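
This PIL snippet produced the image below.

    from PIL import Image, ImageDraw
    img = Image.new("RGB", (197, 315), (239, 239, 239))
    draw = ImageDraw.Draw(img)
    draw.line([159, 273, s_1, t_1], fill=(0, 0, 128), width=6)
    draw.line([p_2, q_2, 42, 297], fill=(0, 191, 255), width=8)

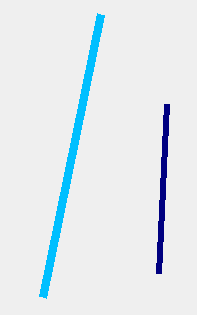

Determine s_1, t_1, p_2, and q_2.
s_1 = 167
t_1 = 104
p_2 = 100
q_2 = 14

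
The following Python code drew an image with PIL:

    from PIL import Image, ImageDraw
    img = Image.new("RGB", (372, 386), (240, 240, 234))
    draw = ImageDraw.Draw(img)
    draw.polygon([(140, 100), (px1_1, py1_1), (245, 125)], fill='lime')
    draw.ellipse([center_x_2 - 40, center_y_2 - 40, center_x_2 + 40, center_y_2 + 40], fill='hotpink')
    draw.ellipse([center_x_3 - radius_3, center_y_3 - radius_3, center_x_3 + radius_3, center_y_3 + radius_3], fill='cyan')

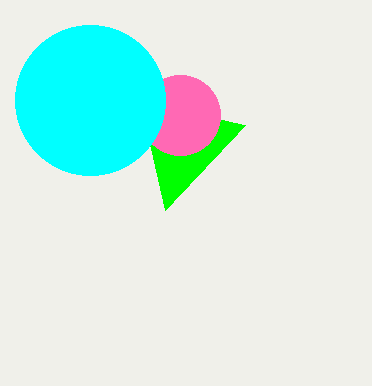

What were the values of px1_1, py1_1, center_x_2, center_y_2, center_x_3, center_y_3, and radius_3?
px1_1 = 165, py1_1 = 210, center_x_2 = 180, center_y_2 = 115, center_x_3 = 90, center_y_3 = 100, radius_3 = 75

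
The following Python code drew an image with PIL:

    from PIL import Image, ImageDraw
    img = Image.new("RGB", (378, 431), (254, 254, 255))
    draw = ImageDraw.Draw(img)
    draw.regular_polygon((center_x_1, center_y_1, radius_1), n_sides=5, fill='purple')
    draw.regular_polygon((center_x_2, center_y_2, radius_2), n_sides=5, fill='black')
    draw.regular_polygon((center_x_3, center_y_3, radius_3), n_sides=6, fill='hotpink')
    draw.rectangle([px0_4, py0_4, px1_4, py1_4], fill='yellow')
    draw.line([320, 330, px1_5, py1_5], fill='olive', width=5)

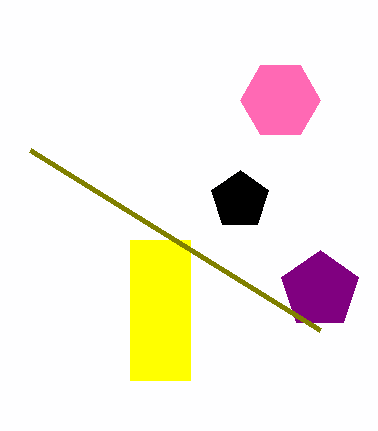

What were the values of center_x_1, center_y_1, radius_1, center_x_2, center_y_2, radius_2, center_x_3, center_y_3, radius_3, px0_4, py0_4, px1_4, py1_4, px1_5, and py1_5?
center_x_1 = 320
center_y_1 = 290
radius_1 = 40
center_x_2 = 240
center_y_2 = 200
radius_2 = 30
center_x_3 = 280
center_y_3 = 100
radius_3 = 40
px0_4 = 130
py0_4 = 240
px1_4 = 190
py1_4 = 380
px1_5 = 30
py1_5 = 150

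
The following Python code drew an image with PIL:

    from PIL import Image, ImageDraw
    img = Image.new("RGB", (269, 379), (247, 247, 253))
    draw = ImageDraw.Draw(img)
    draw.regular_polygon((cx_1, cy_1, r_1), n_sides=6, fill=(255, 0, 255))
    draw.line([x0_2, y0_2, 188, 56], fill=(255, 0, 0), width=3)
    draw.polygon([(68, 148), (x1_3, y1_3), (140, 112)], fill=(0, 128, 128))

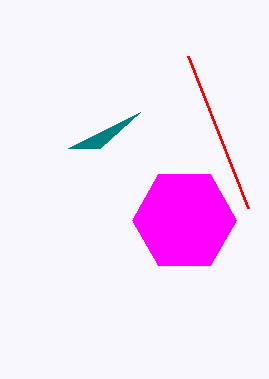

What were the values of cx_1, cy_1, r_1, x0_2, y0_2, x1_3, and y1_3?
cx_1 = 184, cy_1 = 220, r_1 = 52, x0_2 = 248, y0_2 = 208, x1_3 = 100, y1_3 = 148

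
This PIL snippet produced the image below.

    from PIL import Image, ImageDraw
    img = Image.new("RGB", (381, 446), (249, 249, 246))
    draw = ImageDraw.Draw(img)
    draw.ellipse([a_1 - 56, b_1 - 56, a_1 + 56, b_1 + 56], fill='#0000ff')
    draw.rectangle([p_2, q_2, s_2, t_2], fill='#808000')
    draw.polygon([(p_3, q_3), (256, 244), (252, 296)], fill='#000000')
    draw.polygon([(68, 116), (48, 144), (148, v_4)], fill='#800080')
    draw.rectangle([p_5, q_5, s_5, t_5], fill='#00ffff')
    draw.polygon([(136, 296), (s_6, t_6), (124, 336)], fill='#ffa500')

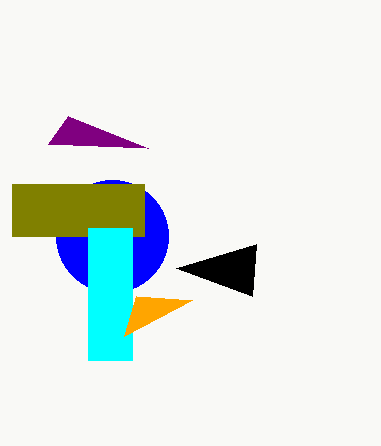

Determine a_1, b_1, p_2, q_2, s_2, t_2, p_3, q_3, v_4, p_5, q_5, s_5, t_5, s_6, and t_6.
a_1 = 112, b_1 = 236, p_2 = 12, q_2 = 184, s_2 = 144, t_2 = 236, p_3 = 176, q_3 = 268, v_4 = 148, p_5 = 88, q_5 = 228, s_5 = 132, t_5 = 360, s_6 = 192, t_6 = 300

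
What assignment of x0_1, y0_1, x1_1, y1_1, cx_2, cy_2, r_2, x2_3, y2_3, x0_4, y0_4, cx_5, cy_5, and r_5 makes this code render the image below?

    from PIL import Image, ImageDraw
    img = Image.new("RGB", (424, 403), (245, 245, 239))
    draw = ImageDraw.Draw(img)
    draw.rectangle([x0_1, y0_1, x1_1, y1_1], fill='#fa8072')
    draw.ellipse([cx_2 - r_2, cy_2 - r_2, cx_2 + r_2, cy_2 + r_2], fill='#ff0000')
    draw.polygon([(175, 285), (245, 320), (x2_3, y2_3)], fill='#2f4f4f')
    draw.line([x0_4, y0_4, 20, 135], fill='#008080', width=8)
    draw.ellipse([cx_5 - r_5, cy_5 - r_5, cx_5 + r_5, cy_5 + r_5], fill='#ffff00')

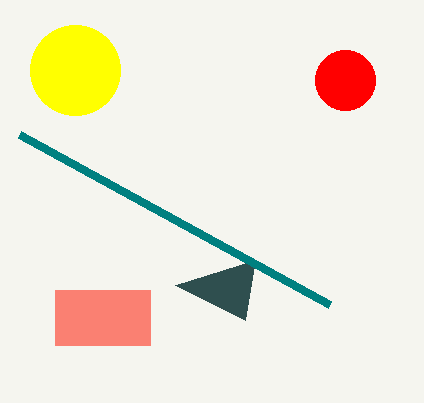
x0_1 = 55; y0_1 = 290; x1_1 = 150; y1_1 = 345; cx_2 = 345; cy_2 = 80; r_2 = 30; x2_3 = 255; y2_3 = 260; x0_4 = 330; y0_4 = 305; cx_5 = 75; cy_5 = 70; r_5 = 45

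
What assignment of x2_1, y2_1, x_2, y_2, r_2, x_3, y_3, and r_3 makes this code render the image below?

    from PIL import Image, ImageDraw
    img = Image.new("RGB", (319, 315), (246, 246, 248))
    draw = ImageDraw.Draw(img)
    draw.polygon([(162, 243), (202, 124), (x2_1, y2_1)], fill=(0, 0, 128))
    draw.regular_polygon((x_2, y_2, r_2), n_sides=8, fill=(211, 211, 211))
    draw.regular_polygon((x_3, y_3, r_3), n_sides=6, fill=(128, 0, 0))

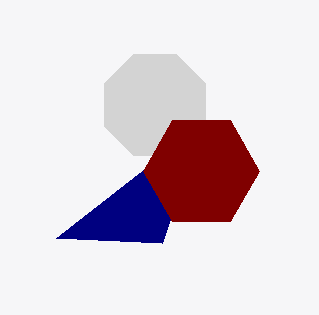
x2_1 = 56, y2_1 = 238, x_2 = 155, y_2 = 105, r_2 = 55, x_3 = 201, y_3 = 171, r_3 = 58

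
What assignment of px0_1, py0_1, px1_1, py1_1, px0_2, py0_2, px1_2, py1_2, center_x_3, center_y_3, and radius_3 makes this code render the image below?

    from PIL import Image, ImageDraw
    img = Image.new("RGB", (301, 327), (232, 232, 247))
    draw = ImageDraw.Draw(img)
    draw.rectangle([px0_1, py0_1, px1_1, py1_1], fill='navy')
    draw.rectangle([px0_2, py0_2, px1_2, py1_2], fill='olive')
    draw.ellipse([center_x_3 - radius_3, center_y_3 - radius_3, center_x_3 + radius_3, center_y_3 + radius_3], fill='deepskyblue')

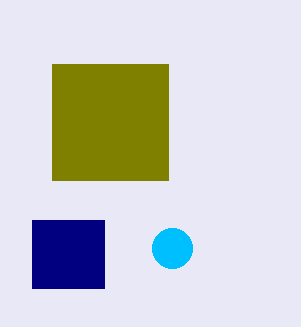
px0_1 = 32, py0_1 = 220, px1_1 = 104, py1_1 = 288, px0_2 = 52, py0_2 = 64, px1_2 = 168, py1_2 = 180, center_x_3 = 172, center_y_3 = 248, radius_3 = 20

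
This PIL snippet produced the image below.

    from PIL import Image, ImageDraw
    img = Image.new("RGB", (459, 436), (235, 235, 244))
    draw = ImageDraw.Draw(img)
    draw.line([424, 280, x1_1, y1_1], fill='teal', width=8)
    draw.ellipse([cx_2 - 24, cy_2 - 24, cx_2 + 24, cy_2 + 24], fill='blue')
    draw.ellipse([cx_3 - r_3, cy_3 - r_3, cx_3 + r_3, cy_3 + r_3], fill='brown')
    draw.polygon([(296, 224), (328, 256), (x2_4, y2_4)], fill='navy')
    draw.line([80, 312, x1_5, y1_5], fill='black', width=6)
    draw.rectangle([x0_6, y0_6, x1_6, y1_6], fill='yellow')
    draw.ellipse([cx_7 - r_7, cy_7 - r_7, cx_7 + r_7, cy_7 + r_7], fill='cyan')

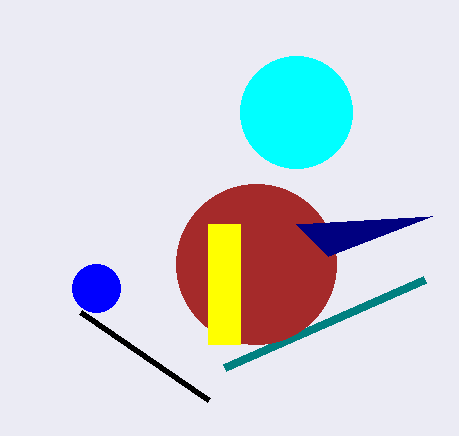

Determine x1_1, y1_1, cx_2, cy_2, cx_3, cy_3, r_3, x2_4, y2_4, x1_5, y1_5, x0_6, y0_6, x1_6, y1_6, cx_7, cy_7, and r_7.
x1_1 = 224; y1_1 = 368; cx_2 = 96; cy_2 = 288; cx_3 = 256; cy_3 = 264; r_3 = 80; x2_4 = 432; y2_4 = 216; x1_5 = 208; y1_5 = 400; x0_6 = 208; y0_6 = 224; x1_6 = 240; y1_6 = 344; cx_7 = 296; cy_7 = 112; r_7 = 56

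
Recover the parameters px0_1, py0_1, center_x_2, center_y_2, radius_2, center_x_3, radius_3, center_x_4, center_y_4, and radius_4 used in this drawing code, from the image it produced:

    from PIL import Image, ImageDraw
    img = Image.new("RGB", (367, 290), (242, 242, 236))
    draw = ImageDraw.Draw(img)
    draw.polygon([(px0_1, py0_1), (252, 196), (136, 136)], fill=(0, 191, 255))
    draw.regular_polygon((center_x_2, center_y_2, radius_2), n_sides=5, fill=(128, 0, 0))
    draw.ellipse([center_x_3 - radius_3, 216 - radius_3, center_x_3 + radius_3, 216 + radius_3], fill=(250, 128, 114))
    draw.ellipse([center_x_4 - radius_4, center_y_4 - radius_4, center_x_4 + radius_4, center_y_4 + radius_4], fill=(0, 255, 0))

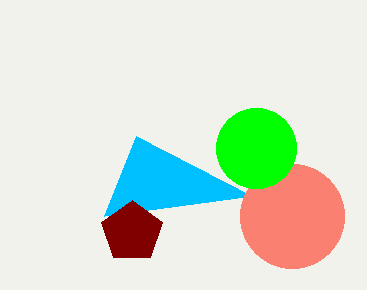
px0_1 = 104; py0_1 = 216; center_x_2 = 132; center_y_2 = 232; radius_2 = 32; center_x_3 = 292; radius_3 = 52; center_x_4 = 256; center_y_4 = 148; radius_4 = 40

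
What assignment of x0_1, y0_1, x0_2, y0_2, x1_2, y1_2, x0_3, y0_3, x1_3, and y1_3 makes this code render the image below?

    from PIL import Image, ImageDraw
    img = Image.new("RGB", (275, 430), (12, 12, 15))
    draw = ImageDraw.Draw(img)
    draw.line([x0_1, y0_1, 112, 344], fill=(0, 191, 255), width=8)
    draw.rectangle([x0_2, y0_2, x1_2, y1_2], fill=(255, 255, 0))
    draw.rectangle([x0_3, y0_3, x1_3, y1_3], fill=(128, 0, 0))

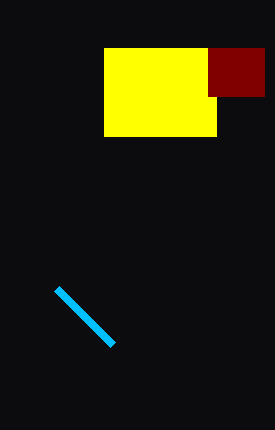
x0_1 = 56
y0_1 = 288
x0_2 = 104
y0_2 = 48
x1_2 = 216
y1_2 = 136
x0_3 = 208
y0_3 = 48
x1_3 = 264
y1_3 = 96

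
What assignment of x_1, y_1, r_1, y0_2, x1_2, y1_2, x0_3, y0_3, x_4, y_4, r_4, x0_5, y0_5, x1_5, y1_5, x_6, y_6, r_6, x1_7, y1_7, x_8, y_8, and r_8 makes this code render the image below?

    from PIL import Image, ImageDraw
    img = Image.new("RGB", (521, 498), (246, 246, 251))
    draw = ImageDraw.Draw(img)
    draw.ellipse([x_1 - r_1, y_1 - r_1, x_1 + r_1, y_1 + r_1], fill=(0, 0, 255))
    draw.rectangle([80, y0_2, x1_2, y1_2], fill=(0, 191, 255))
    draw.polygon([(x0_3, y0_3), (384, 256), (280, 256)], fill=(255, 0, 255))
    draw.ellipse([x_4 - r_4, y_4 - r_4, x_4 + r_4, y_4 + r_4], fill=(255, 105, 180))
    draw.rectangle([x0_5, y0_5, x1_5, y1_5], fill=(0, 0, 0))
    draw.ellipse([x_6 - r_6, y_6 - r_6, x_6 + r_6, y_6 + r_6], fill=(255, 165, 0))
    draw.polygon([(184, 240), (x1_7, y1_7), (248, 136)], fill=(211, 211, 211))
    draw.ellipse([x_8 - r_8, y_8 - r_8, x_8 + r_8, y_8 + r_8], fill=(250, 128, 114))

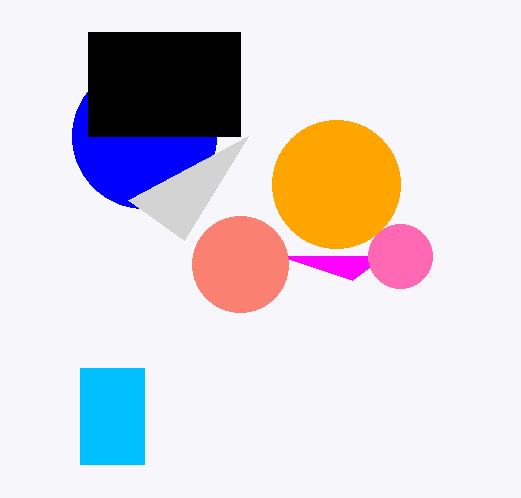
x_1 = 144; y_1 = 136; r_1 = 72; y0_2 = 368; x1_2 = 144; y1_2 = 464; x0_3 = 352; y0_3 = 280; x_4 = 400; y_4 = 256; r_4 = 32; x0_5 = 88; y0_5 = 32; x1_5 = 240; y1_5 = 136; x_6 = 336; y_6 = 184; r_6 = 64; x1_7 = 128; y1_7 = 200; x_8 = 240; y_8 = 264; r_8 = 48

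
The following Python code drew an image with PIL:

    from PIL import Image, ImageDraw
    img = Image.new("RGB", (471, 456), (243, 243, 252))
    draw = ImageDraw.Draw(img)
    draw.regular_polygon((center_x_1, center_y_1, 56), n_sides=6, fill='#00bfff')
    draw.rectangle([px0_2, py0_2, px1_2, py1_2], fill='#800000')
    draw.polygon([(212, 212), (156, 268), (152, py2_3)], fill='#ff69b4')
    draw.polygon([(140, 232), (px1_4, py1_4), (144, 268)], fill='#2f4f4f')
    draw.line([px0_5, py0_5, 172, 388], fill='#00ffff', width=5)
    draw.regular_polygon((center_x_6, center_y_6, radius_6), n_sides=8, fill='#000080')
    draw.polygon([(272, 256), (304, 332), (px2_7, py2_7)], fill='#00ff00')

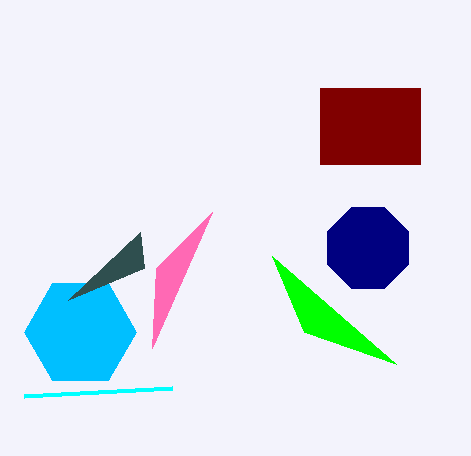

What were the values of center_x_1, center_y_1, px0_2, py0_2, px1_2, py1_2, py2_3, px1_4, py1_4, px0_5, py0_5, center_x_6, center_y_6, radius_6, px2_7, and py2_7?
center_x_1 = 80; center_y_1 = 332; px0_2 = 320; py0_2 = 88; px1_2 = 420; py1_2 = 164; py2_3 = 348; px1_4 = 68; py1_4 = 300; px0_5 = 24; py0_5 = 396; center_x_6 = 368; center_y_6 = 248; radius_6 = 44; px2_7 = 396; py2_7 = 364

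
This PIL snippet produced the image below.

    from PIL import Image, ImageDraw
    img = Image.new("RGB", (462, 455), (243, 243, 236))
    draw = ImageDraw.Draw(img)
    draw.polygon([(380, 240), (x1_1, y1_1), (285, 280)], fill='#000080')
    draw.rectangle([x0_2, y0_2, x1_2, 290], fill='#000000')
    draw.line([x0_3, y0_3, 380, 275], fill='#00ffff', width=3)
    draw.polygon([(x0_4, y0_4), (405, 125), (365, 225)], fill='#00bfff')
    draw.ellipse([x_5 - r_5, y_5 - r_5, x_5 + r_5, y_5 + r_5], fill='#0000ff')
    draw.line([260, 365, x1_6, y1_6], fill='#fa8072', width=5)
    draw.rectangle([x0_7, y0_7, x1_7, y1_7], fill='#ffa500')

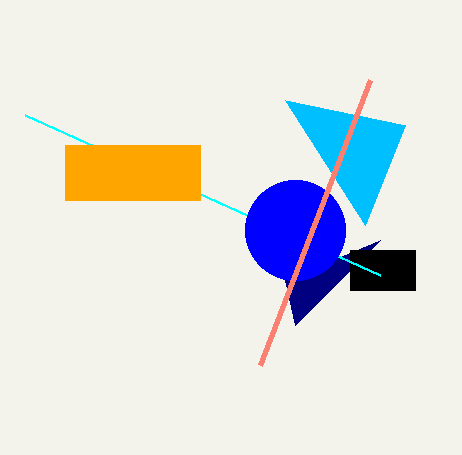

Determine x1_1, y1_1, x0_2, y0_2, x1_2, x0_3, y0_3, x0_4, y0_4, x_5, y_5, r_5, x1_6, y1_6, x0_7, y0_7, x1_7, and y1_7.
x1_1 = 295
y1_1 = 325
x0_2 = 350
y0_2 = 250
x1_2 = 415
x0_3 = 25
y0_3 = 115
x0_4 = 285
y0_4 = 100
x_5 = 295
y_5 = 230
r_5 = 50
x1_6 = 370
y1_6 = 80
x0_7 = 65
y0_7 = 145
x1_7 = 200
y1_7 = 200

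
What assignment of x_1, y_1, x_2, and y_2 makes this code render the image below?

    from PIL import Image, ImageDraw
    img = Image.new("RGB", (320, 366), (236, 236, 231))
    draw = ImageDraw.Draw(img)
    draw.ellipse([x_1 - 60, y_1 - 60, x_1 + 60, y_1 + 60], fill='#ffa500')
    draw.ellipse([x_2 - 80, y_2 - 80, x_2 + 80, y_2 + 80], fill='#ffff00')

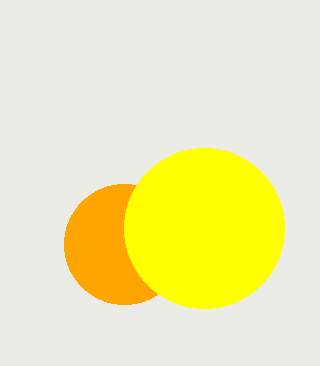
x_1 = 124, y_1 = 244, x_2 = 204, y_2 = 228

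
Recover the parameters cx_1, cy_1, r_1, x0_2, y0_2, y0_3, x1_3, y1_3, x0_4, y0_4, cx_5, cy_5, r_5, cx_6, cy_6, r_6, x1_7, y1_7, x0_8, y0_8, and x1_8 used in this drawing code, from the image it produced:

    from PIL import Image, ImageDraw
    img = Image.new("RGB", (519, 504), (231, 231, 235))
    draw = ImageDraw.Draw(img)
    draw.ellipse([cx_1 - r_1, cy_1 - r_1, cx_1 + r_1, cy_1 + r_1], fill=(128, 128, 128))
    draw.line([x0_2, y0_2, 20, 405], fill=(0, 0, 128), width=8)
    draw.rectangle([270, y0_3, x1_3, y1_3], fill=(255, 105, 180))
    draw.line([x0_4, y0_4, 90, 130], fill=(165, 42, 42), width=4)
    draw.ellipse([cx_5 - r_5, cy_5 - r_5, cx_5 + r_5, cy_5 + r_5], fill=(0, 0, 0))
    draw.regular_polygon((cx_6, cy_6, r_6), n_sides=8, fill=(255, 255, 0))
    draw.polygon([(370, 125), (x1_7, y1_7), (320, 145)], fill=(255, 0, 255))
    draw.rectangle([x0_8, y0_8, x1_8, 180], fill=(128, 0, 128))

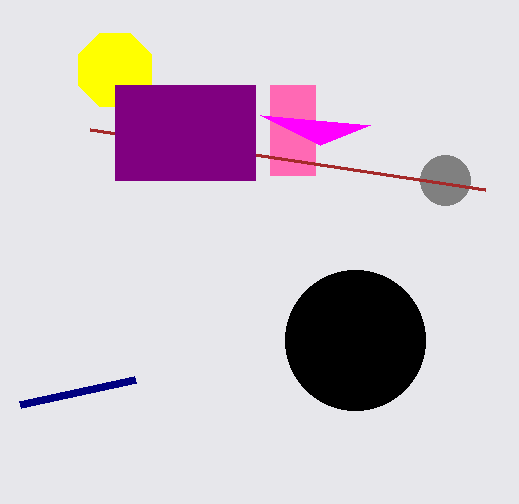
cx_1 = 445, cy_1 = 180, r_1 = 25, x0_2 = 135, y0_2 = 380, y0_3 = 85, x1_3 = 315, y1_3 = 175, x0_4 = 485, y0_4 = 190, cx_5 = 355, cy_5 = 340, r_5 = 70, cx_6 = 115, cy_6 = 70, r_6 = 40, x1_7 = 260, y1_7 = 115, x0_8 = 115, y0_8 = 85, x1_8 = 255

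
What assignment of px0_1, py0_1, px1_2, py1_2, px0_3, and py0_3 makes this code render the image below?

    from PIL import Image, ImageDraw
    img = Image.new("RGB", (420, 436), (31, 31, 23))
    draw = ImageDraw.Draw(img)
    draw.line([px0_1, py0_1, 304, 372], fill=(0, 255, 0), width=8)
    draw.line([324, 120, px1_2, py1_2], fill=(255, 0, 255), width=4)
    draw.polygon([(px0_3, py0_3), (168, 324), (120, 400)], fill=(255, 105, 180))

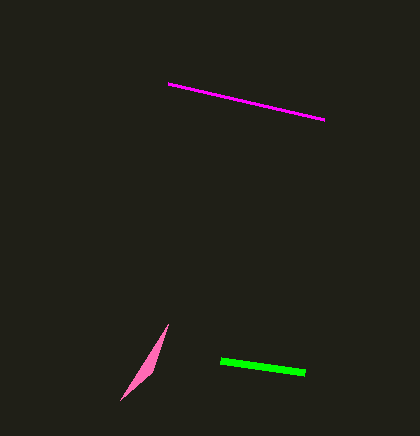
px0_1 = 220; py0_1 = 360; px1_2 = 168; py1_2 = 84; px0_3 = 152; py0_3 = 372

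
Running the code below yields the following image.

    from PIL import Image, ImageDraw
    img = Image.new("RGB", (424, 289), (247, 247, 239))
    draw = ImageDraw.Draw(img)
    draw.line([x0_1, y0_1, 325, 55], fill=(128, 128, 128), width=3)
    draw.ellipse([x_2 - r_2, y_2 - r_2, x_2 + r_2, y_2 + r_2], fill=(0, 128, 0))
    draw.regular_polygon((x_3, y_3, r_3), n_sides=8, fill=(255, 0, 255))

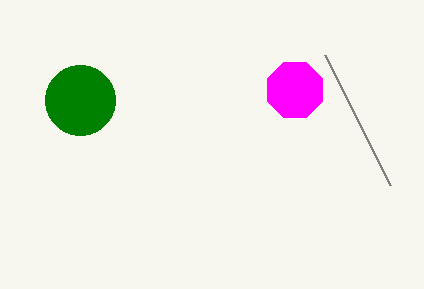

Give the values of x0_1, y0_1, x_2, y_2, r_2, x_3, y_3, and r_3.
x0_1 = 390, y0_1 = 185, x_2 = 80, y_2 = 100, r_2 = 35, x_3 = 295, y_3 = 90, r_3 = 30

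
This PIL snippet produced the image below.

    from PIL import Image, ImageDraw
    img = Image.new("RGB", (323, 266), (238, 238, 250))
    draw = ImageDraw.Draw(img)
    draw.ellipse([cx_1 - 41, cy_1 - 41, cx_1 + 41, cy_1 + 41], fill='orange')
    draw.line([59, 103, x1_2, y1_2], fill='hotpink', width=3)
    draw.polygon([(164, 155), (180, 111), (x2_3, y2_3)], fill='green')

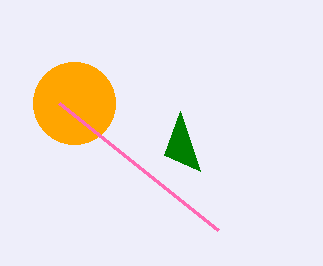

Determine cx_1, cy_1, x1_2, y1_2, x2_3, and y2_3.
cx_1 = 74; cy_1 = 103; x1_2 = 218; y1_2 = 230; x2_3 = 200; y2_3 = 171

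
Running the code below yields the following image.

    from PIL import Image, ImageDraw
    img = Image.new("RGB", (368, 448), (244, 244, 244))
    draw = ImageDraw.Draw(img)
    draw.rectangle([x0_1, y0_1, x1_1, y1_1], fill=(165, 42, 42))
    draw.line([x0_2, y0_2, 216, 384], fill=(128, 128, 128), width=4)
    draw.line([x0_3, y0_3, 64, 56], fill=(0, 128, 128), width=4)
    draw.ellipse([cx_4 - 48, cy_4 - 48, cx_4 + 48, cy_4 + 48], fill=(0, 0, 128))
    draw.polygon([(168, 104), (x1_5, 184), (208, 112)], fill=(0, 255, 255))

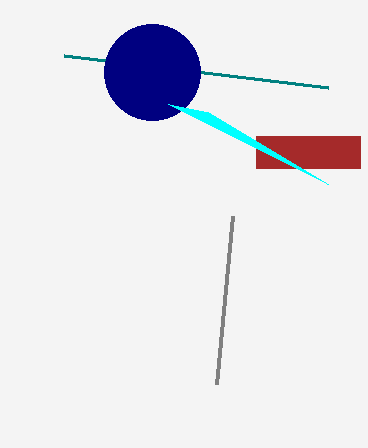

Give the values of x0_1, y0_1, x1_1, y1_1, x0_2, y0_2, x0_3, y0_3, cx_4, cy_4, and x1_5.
x0_1 = 256; y0_1 = 136; x1_1 = 360; y1_1 = 168; x0_2 = 232; y0_2 = 216; x0_3 = 328; y0_3 = 88; cx_4 = 152; cy_4 = 72; x1_5 = 328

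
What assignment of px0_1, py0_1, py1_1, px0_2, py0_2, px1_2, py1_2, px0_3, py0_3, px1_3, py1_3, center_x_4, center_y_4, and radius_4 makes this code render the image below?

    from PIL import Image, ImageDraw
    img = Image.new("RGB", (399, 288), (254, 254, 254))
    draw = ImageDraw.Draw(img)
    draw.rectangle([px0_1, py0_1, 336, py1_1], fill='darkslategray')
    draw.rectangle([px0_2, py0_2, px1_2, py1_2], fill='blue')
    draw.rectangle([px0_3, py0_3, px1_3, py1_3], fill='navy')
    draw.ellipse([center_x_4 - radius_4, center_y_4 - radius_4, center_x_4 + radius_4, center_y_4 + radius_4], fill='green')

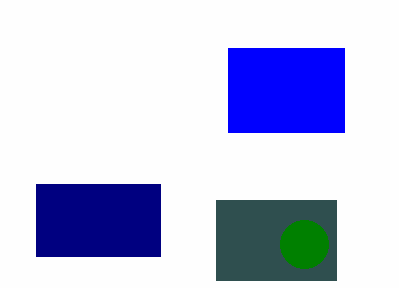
px0_1 = 216
py0_1 = 200
py1_1 = 280
px0_2 = 228
py0_2 = 48
px1_2 = 344
py1_2 = 132
px0_3 = 36
py0_3 = 184
px1_3 = 160
py1_3 = 256
center_x_4 = 304
center_y_4 = 244
radius_4 = 24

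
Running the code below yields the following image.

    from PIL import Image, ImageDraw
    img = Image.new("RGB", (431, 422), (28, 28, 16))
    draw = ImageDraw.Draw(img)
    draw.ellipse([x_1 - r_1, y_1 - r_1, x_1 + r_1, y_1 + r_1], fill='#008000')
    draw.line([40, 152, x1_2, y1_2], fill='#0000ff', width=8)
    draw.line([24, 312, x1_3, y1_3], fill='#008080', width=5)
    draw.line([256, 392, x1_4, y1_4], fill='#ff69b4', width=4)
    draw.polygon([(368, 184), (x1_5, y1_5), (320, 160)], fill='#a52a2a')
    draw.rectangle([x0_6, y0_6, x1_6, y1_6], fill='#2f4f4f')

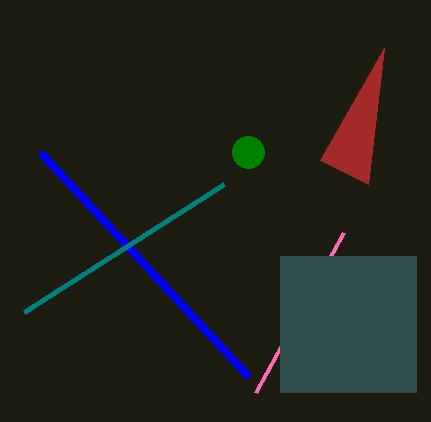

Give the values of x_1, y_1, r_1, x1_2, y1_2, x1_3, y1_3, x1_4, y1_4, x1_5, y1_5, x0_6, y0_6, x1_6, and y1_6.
x_1 = 248, y_1 = 152, r_1 = 16, x1_2 = 248, y1_2 = 376, x1_3 = 224, y1_3 = 184, x1_4 = 344, y1_4 = 232, x1_5 = 384, y1_5 = 48, x0_6 = 280, y0_6 = 256, x1_6 = 416, y1_6 = 392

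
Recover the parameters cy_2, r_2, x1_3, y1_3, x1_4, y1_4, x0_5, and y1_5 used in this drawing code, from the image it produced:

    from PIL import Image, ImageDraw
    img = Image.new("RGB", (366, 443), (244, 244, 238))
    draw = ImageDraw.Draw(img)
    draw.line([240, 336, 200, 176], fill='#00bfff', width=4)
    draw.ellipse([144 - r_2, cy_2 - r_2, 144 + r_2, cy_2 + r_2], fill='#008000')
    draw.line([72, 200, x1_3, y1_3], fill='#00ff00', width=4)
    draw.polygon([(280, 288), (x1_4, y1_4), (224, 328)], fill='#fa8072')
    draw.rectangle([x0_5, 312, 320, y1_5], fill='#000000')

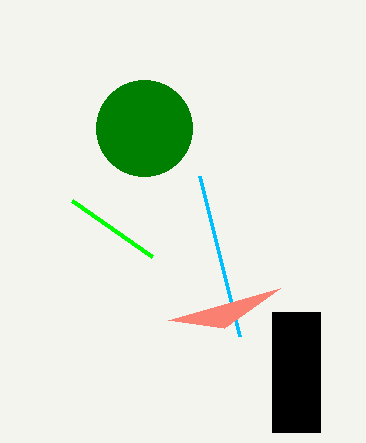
cy_2 = 128
r_2 = 48
x1_3 = 152
y1_3 = 256
x1_4 = 168
y1_4 = 320
x0_5 = 272
y1_5 = 432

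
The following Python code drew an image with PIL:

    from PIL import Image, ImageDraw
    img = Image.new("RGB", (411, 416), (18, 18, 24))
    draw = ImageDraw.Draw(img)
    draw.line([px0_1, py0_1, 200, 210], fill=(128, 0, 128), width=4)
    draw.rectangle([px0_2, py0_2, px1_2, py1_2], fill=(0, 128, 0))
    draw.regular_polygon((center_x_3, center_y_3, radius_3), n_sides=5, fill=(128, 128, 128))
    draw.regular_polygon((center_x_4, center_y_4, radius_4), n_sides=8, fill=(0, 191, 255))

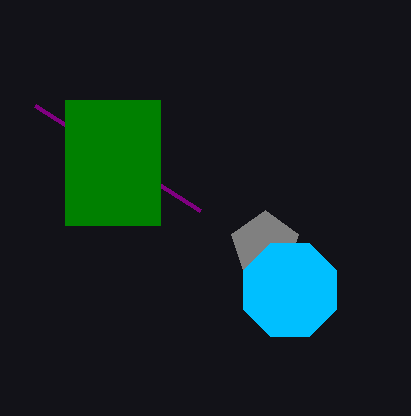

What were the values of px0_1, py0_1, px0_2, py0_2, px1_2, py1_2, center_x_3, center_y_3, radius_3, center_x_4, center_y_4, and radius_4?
px0_1 = 35; py0_1 = 105; px0_2 = 65; py0_2 = 100; px1_2 = 160; py1_2 = 225; center_x_3 = 265; center_y_3 = 245; radius_3 = 35; center_x_4 = 290; center_y_4 = 290; radius_4 = 50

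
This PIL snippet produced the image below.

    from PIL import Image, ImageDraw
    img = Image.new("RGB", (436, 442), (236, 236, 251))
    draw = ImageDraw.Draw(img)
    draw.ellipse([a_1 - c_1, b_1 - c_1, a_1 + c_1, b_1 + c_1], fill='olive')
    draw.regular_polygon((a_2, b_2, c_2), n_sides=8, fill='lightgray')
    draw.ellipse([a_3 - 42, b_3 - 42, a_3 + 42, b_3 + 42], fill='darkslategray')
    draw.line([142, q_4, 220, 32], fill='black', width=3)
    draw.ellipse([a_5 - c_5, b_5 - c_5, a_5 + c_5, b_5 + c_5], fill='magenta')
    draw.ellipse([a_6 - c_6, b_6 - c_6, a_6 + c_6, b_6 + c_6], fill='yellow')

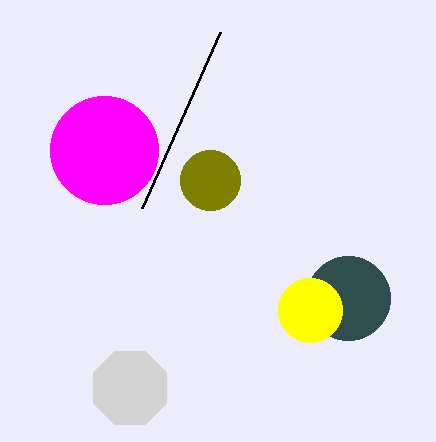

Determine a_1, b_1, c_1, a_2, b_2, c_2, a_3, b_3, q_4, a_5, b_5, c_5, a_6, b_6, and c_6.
a_1 = 210, b_1 = 180, c_1 = 30, a_2 = 130, b_2 = 388, c_2 = 40, a_3 = 348, b_3 = 298, q_4 = 208, a_5 = 104, b_5 = 150, c_5 = 54, a_6 = 310, b_6 = 310, c_6 = 32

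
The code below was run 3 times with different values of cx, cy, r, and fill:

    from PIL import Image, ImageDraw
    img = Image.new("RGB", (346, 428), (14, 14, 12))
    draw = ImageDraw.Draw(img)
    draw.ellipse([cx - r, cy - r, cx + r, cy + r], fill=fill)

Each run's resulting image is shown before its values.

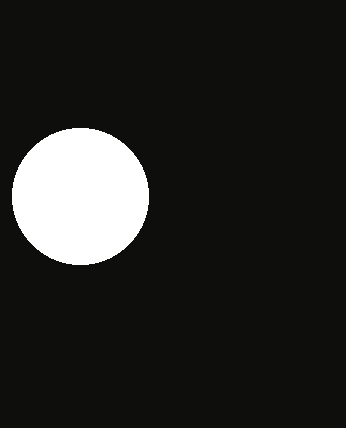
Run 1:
cx = 80
cy = 196
r = 68
fill = 'white'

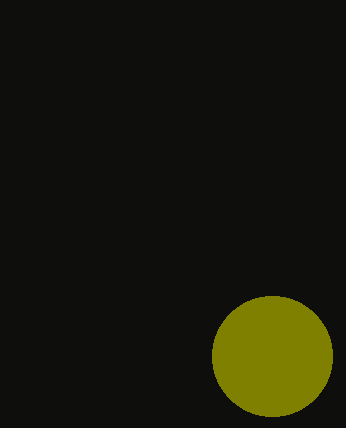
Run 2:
cx = 272, cy = 356, r = 60, fill = 'olive'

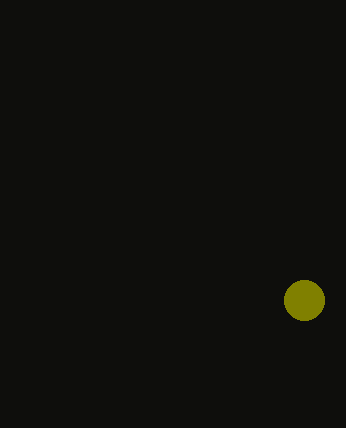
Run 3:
cx = 304
cy = 300
r = 20
fill = 'olive'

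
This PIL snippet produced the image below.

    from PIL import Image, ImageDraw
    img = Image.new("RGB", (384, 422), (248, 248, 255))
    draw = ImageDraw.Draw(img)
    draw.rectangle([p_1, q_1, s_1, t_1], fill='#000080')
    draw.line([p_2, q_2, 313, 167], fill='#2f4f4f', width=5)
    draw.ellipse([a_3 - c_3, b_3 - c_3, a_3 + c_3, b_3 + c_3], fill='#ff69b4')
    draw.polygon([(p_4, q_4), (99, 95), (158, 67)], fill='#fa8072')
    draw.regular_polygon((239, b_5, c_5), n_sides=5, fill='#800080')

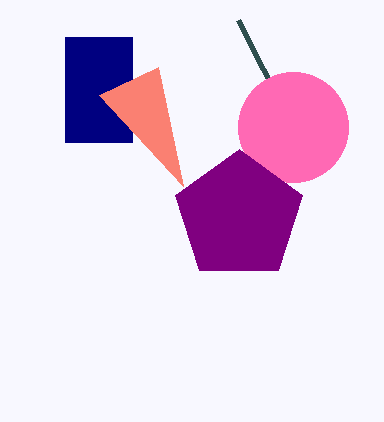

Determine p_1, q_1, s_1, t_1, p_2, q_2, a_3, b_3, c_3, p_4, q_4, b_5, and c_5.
p_1 = 65; q_1 = 37; s_1 = 132; t_1 = 142; p_2 = 238; q_2 = 20; a_3 = 293; b_3 = 127; c_3 = 55; p_4 = 183; q_4 = 186; b_5 = 216; c_5 = 67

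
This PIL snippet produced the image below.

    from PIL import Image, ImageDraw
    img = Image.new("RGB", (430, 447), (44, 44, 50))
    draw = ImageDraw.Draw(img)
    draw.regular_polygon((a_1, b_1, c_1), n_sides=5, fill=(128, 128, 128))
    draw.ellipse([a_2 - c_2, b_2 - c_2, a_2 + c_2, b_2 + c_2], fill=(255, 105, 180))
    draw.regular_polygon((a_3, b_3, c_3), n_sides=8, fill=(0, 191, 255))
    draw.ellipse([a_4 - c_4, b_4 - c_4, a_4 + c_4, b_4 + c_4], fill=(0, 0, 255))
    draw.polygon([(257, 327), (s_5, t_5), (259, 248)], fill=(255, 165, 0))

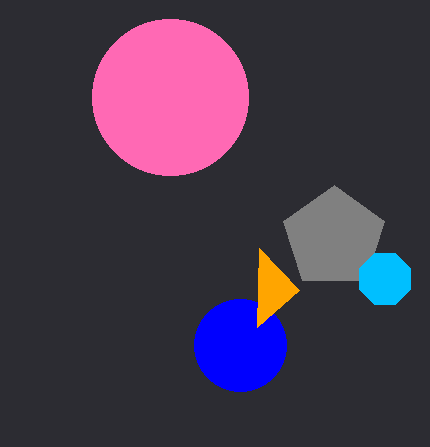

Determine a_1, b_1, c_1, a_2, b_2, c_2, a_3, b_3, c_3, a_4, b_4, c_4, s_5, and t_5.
a_1 = 334, b_1 = 238, c_1 = 53, a_2 = 170, b_2 = 97, c_2 = 78, a_3 = 385, b_3 = 279, c_3 = 28, a_4 = 240, b_4 = 345, c_4 = 46, s_5 = 299, t_5 = 290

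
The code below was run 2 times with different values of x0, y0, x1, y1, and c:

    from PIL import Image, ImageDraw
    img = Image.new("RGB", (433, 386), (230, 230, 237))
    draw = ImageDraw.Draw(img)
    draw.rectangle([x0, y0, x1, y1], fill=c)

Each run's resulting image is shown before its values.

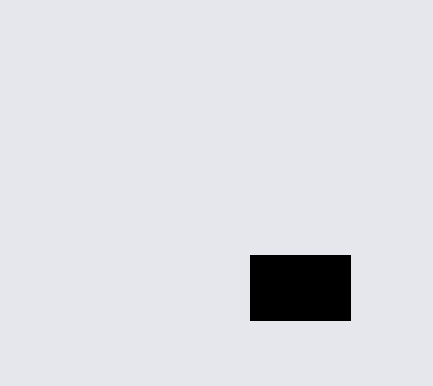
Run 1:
x0 = 250, y0 = 255, x1 = 350, y1 = 320, c = 'black'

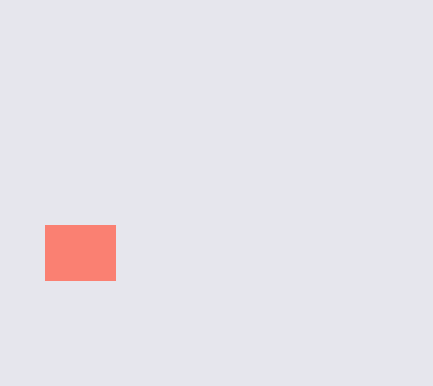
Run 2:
x0 = 45; y0 = 225; x1 = 115; y1 = 280; c = 'salmon'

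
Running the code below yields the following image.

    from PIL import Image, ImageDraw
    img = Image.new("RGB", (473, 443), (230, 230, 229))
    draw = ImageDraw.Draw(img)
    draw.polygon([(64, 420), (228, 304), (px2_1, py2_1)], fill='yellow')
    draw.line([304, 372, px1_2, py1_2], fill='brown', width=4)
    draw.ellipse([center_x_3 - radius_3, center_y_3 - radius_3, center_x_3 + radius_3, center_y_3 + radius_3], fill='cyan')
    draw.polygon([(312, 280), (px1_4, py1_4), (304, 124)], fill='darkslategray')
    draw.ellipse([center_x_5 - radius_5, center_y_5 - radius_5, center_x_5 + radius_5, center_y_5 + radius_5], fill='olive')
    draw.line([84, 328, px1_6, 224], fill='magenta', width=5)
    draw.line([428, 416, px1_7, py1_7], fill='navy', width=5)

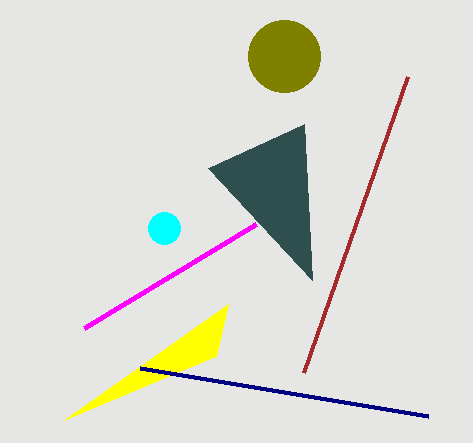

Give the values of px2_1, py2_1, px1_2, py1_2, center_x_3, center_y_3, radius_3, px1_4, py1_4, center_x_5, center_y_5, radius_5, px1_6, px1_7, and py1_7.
px2_1 = 216, py2_1 = 356, px1_2 = 408, py1_2 = 76, center_x_3 = 164, center_y_3 = 228, radius_3 = 16, px1_4 = 208, py1_4 = 168, center_x_5 = 284, center_y_5 = 56, radius_5 = 36, px1_6 = 256, px1_7 = 140, py1_7 = 368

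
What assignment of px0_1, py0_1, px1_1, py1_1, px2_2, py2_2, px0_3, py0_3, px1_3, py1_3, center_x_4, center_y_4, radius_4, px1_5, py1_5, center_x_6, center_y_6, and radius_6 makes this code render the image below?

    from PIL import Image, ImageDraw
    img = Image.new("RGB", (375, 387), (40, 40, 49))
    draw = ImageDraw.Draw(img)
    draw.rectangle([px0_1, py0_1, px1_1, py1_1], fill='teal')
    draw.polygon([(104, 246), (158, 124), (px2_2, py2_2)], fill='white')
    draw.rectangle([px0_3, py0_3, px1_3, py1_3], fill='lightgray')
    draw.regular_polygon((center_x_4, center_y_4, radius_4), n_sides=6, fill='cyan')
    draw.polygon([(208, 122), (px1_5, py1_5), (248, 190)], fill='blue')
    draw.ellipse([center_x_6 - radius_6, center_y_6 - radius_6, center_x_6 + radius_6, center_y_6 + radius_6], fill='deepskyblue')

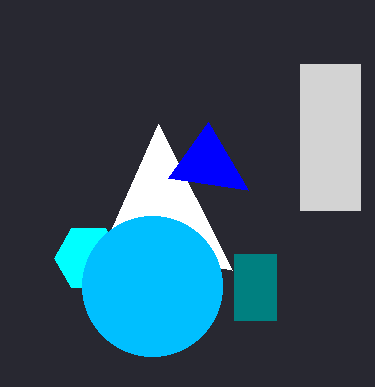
px0_1 = 234; py0_1 = 254; px1_1 = 276; py1_1 = 320; px2_2 = 232; py2_2 = 270; px0_3 = 300; py0_3 = 64; px1_3 = 360; py1_3 = 210; center_x_4 = 88; center_y_4 = 258; radius_4 = 34; px1_5 = 168; py1_5 = 178; center_x_6 = 152; center_y_6 = 286; radius_6 = 70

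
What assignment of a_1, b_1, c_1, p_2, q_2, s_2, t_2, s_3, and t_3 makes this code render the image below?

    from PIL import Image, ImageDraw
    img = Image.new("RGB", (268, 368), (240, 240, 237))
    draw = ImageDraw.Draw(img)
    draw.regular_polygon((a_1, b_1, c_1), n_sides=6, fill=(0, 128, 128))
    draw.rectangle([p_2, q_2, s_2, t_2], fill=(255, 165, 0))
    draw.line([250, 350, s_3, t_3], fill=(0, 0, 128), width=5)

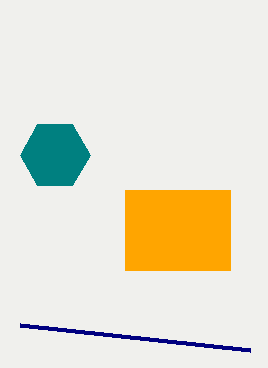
a_1 = 55, b_1 = 155, c_1 = 35, p_2 = 125, q_2 = 190, s_2 = 230, t_2 = 270, s_3 = 20, t_3 = 325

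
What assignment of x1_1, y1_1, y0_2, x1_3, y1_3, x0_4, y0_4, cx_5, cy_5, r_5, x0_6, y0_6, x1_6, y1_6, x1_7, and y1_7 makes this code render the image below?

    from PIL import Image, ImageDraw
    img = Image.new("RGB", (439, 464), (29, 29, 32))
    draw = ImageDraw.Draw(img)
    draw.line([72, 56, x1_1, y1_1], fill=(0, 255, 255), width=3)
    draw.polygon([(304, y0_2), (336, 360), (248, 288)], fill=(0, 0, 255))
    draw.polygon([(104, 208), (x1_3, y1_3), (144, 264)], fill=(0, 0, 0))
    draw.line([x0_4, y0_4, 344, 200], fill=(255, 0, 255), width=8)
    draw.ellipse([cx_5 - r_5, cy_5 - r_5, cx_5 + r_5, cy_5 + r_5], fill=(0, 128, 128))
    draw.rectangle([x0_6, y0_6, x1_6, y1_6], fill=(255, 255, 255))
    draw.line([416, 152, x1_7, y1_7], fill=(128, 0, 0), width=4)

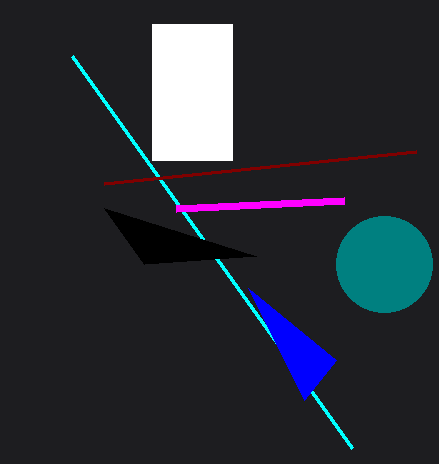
x1_1 = 352; y1_1 = 448; y0_2 = 400; x1_3 = 256; y1_3 = 256; x0_4 = 176; y0_4 = 208; cx_5 = 384; cy_5 = 264; r_5 = 48; x0_6 = 152; y0_6 = 24; x1_6 = 232; y1_6 = 160; x1_7 = 104; y1_7 = 184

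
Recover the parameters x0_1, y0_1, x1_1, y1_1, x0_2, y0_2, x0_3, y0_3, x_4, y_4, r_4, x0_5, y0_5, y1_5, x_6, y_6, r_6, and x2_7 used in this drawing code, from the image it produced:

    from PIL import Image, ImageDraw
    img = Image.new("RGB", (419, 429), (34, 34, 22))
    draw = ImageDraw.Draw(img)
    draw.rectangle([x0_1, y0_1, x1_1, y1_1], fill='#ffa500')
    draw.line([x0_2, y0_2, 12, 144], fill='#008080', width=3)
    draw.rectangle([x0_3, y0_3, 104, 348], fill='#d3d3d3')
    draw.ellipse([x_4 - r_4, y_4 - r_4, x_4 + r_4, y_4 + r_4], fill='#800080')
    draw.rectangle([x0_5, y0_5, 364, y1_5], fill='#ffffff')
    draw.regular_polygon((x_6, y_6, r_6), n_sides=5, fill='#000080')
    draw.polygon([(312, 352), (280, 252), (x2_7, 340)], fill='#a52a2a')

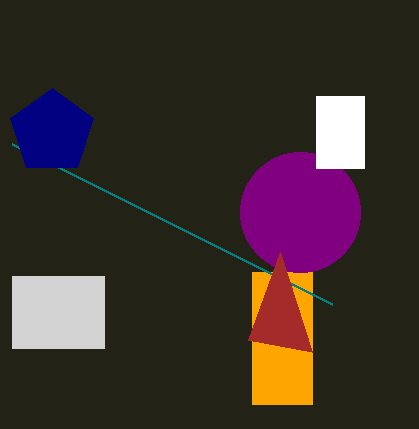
x0_1 = 252; y0_1 = 272; x1_1 = 312; y1_1 = 404; x0_2 = 332; y0_2 = 304; x0_3 = 12; y0_3 = 276; x_4 = 300; y_4 = 212; r_4 = 60; x0_5 = 316; y0_5 = 96; y1_5 = 168; x_6 = 52; y_6 = 132; r_6 = 44; x2_7 = 248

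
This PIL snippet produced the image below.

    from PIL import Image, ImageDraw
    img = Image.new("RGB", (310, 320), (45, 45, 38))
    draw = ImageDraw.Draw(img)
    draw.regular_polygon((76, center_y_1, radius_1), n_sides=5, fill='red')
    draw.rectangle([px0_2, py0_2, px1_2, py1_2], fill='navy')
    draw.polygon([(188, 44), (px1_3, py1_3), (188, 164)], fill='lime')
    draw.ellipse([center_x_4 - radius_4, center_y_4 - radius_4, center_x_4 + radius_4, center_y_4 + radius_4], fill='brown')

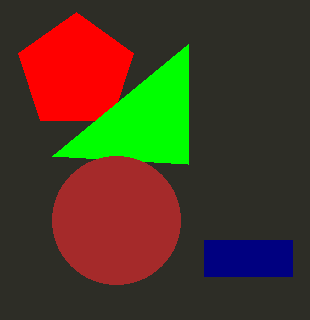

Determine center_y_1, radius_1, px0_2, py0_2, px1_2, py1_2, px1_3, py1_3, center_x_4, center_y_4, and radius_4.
center_y_1 = 72; radius_1 = 60; px0_2 = 204; py0_2 = 240; px1_2 = 292; py1_2 = 276; px1_3 = 52; py1_3 = 156; center_x_4 = 116; center_y_4 = 220; radius_4 = 64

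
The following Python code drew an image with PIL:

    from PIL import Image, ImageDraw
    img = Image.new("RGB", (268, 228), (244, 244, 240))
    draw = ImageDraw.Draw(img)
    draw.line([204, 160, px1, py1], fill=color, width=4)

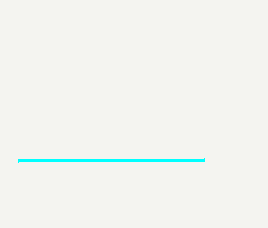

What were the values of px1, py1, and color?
px1 = 18; py1 = 161; color = 'cyan'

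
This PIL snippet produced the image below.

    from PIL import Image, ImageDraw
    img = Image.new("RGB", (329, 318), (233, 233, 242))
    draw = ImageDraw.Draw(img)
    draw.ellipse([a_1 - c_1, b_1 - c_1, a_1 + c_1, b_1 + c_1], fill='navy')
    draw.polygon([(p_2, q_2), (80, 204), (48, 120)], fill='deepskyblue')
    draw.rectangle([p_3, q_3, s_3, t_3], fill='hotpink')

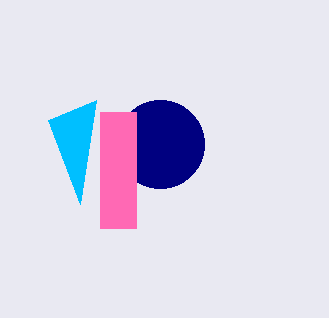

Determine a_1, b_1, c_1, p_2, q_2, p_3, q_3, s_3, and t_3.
a_1 = 160, b_1 = 144, c_1 = 44, p_2 = 96, q_2 = 100, p_3 = 100, q_3 = 112, s_3 = 136, t_3 = 228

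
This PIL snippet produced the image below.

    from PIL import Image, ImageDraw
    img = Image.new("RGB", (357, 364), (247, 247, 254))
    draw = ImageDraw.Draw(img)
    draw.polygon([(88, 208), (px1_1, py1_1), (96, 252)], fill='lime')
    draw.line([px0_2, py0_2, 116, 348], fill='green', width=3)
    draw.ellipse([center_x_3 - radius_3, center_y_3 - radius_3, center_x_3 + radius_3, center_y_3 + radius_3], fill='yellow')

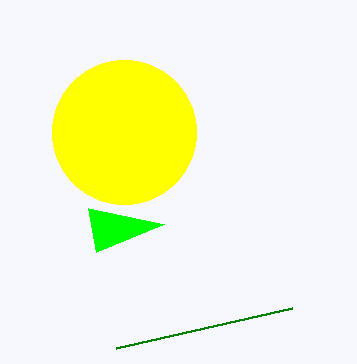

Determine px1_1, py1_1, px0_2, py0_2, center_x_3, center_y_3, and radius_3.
px1_1 = 164; py1_1 = 224; px0_2 = 292; py0_2 = 308; center_x_3 = 124; center_y_3 = 132; radius_3 = 72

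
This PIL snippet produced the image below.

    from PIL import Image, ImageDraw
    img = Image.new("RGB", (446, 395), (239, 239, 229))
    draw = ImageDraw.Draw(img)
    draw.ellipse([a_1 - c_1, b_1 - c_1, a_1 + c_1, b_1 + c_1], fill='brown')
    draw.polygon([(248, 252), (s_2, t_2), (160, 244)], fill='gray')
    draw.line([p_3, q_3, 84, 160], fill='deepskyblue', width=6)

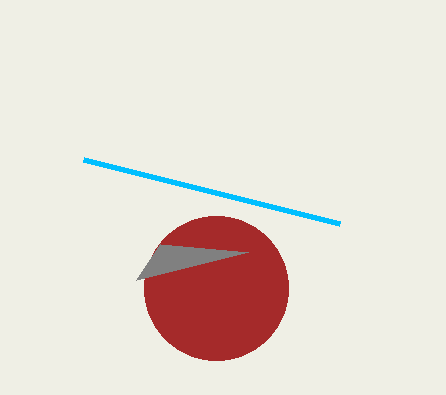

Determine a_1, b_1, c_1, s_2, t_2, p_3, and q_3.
a_1 = 216
b_1 = 288
c_1 = 72
s_2 = 136
t_2 = 280
p_3 = 340
q_3 = 224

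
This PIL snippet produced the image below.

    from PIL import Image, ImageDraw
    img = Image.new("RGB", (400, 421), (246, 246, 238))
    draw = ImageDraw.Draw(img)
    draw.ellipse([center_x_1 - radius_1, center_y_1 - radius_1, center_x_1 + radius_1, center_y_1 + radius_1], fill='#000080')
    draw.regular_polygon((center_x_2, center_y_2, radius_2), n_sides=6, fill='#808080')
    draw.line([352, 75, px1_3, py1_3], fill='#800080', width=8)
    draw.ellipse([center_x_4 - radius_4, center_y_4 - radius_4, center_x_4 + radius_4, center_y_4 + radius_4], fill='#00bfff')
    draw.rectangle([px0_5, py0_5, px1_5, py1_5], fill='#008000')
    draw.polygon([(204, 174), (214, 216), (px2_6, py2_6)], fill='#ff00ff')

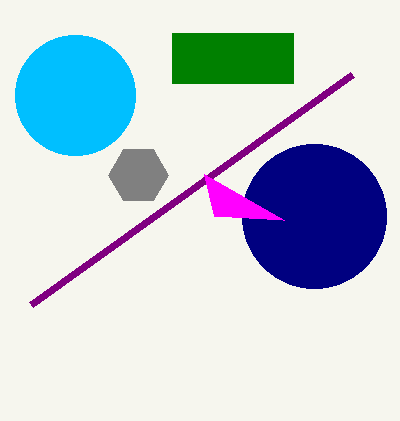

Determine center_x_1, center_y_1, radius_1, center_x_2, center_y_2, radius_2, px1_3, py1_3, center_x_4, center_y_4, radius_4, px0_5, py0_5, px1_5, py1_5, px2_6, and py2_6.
center_x_1 = 314
center_y_1 = 216
radius_1 = 72
center_x_2 = 138
center_y_2 = 175
radius_2 = 30
px1_3 = 31
py1_3 = 305
center_x_4 = 75
center_y_4 = 95
radius_4 = 60
px0_5 = 172
py0_5 = 33
px1_5 = 293
py1_5 = 83
px2_6 = 284
py2_6 = 220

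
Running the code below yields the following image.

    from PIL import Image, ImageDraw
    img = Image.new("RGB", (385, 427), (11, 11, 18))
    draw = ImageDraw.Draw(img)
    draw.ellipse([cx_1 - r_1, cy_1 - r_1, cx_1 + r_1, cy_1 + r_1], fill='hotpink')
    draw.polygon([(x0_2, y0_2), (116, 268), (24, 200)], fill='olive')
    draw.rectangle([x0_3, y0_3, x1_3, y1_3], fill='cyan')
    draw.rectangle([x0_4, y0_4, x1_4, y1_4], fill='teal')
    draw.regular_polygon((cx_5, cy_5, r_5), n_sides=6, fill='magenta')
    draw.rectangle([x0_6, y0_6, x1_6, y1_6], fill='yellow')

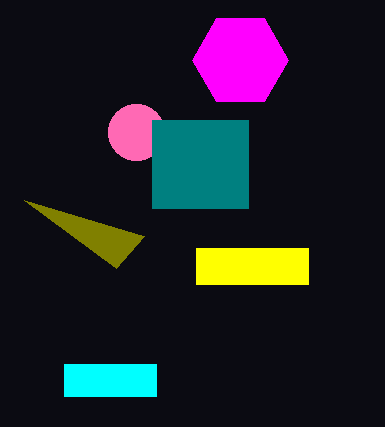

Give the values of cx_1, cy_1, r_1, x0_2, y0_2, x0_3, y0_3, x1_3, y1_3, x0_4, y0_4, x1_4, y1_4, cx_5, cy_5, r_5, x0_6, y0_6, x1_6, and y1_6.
cx_1 = 136, cy_1 = 132, r_1 = 28, x0_2 = 144, y0_2 = 236, x0_3 = 64, y0_3 = 364, x1_3 = 156, y1_3 = 396, x0_4 = 152, y0_4 = 120, x1_4 = 248, y1_4 = 208, cx_5 = 240, cy_5 = 60, r_5 = 48, x0_6 = 196, y0_6 = 248, x1_6 = 308, y1_6 = 284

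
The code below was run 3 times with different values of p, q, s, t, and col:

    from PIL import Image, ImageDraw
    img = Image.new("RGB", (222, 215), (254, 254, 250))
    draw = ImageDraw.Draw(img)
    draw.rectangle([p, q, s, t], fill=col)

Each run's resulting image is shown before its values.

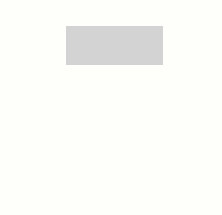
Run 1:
p = 66; q = 26; s = 162; t = 64; col = 'lightgray'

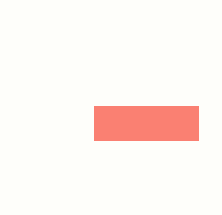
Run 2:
p = 94
q = 106
s = 198
t = 140
col = 'salmon'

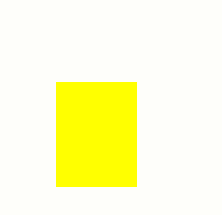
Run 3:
p = 56
q = 82
s = 136
t = 186
col = 'yellow'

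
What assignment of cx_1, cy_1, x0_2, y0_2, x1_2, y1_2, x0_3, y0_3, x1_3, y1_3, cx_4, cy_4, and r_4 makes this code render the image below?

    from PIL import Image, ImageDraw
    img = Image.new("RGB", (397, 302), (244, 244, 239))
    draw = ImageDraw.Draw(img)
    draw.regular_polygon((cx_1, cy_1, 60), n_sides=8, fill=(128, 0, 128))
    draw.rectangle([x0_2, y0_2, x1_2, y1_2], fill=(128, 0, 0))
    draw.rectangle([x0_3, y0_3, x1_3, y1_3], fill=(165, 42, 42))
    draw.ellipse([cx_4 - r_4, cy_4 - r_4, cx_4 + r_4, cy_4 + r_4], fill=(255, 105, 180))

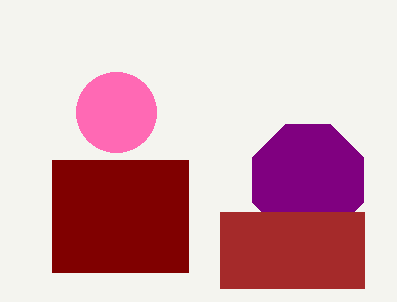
cx_1 = 308, cy_1 = 180, x0_2 = 52, y0_2 = 160, x1_2 = 188, y1_2 = 272, x0_3 = 220, y0_3 = 212, x1_3 = 364, y1_3 = 288, cx_4 = 116, cy_4 = 112, r_4 = 40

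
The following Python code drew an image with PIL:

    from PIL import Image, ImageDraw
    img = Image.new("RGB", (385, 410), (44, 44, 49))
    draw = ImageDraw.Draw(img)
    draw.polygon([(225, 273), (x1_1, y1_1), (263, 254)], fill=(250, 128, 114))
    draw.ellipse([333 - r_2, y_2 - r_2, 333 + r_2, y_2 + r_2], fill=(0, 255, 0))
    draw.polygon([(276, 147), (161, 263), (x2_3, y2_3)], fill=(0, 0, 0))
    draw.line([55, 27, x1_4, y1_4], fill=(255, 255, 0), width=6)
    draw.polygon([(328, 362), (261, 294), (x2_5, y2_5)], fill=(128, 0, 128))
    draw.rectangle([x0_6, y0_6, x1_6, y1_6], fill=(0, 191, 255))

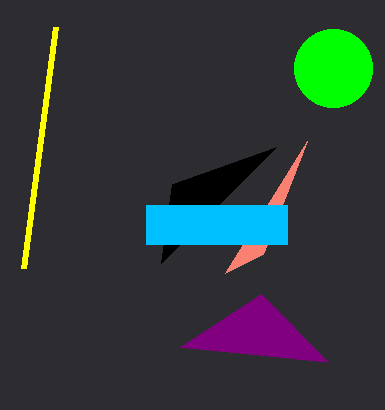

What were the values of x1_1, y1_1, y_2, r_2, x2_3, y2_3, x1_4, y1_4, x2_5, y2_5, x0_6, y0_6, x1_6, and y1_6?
x1_1 = 307
y1_1 = 141
y_2 = 68
r_2 = 39
x2_3 = 172
y2_3 = 184
x1_4 = 23
y1_4 = 268
x2_5 = 180
y2_5 = 347
x0_6 = 146
y0_6 = 205
x1_6 = 287
y1_6 = 244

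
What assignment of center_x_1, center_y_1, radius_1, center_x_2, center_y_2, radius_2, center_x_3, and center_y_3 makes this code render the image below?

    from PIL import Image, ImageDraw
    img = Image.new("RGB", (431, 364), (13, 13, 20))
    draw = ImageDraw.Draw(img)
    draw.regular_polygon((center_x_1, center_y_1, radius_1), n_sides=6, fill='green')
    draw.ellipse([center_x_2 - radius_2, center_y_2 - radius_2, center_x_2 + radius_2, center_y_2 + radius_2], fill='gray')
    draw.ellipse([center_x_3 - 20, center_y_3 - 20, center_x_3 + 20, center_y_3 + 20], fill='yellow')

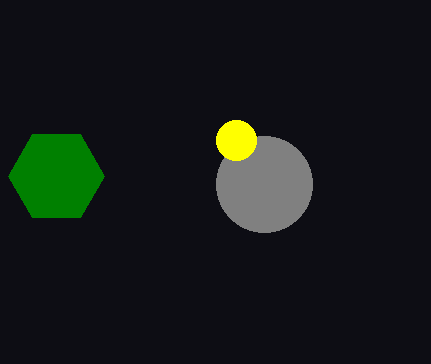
center_x_1 = 56; center_y_1 = 176; radius_1 = 48; center_x_2 = 264; center_y_2 = 184; radius_2 = 48; center_x_3 = 236; center_y_3 = 140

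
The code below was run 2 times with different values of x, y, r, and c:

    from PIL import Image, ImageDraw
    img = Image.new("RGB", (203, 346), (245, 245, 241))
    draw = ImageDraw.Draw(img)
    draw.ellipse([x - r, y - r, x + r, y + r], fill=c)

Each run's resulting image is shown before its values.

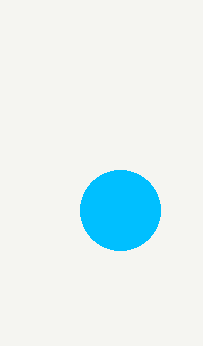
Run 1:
x = 120, y = 210, r = 40, c = 'deepskyblue'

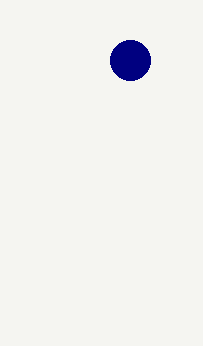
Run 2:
x = 130, y = 60, r = 20, c = 'navy'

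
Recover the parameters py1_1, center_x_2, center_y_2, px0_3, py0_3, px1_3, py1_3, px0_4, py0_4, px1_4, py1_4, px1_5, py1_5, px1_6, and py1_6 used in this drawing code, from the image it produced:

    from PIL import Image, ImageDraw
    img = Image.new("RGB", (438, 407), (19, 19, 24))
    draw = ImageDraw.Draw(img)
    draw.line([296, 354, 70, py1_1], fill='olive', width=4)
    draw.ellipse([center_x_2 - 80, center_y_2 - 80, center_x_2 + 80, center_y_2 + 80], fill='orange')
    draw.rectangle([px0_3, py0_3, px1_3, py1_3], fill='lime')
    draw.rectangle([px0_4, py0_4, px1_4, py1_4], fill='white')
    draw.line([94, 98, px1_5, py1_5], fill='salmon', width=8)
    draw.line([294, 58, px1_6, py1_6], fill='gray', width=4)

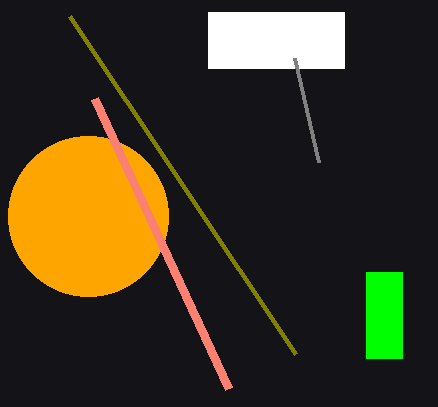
py1_1 = 16
center_x_2 = 88
center_y_2 = 216
px0_3 = 366
py0_3 = 272
px1_3 = 402
py1_3 = 358
px0_4 = 208
py0_4 = 12
px1_4 = 344
py1_4 = 68
px1_5 = 228
py1_5 = 388
px1_6 = 318
py1_6 = 162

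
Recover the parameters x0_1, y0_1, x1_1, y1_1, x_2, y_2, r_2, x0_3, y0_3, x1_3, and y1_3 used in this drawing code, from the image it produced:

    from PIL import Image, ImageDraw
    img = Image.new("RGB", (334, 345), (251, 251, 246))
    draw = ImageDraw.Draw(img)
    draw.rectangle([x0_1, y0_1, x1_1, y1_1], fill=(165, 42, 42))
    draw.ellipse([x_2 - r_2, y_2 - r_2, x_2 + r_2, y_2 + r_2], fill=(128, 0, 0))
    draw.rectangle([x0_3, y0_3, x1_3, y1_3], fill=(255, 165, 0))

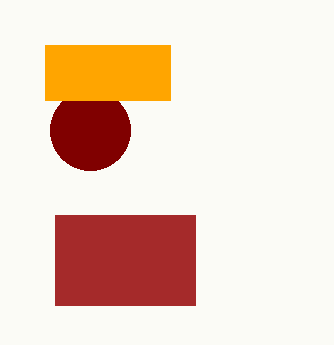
x0_1 = 55; y0_1 = 215; x1_1 = 195; y1_1 = 305; x_2 = 90; y_2 = 130; r_2 = 40; x0_3 = 45; y0_3 = 45; x1_3 = 170; y1_3 = 100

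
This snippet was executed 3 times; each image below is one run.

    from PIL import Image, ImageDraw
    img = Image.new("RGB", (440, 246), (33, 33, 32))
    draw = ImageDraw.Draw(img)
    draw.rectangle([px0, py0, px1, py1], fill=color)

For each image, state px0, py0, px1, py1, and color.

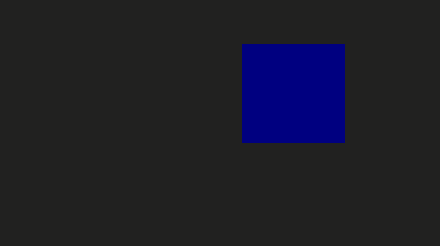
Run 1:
px0 = 242
py0 = 44
px1 = 344
py1 = 142
color = 'navy'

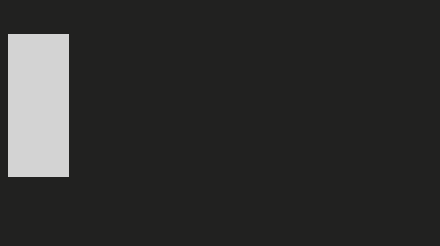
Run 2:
px0 = 8, py0 = 34, px1 = 68, py1 = 176, color = 'lightgray'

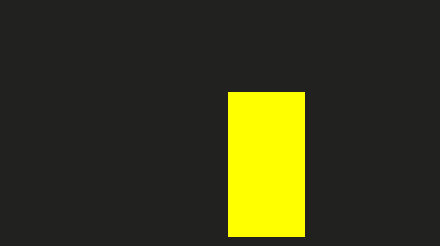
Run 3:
px0 = 228
py0 = 92
px1 = 304
py1 = 236
color = 'yellow'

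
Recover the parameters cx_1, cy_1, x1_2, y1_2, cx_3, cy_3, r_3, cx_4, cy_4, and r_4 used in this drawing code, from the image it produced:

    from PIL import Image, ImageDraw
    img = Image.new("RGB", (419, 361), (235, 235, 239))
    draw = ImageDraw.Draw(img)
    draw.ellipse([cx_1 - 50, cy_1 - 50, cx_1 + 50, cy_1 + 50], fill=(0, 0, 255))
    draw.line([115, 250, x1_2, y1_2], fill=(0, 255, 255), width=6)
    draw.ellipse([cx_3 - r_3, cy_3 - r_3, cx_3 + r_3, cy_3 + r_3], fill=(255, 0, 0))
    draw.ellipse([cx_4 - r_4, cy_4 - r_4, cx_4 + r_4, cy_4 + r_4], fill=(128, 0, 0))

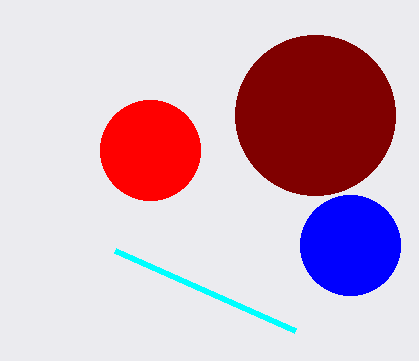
cx_1 = 350, cy_1 = 245, x1_2 = 295, y1_2 = 330, cx_3 = 150, cy_3 = 150, r_3 = 50, cx_4 = 315, cy_4 = 115, r_4 = 80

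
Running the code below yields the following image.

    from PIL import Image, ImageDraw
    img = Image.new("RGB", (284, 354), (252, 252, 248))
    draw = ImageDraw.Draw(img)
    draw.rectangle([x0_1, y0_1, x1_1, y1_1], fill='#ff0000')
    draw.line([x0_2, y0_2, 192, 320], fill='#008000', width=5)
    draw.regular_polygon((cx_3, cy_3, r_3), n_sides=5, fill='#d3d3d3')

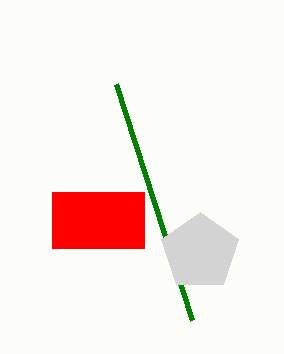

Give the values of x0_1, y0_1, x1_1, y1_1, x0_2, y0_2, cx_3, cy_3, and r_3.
x0_1 = 52, y0_1 = 192, x1_1 = 144, y1_1 = 248, x0_2 = 116, y0_2 = 84, cx_3 = 200, cy_3 = 252, r_3 = 40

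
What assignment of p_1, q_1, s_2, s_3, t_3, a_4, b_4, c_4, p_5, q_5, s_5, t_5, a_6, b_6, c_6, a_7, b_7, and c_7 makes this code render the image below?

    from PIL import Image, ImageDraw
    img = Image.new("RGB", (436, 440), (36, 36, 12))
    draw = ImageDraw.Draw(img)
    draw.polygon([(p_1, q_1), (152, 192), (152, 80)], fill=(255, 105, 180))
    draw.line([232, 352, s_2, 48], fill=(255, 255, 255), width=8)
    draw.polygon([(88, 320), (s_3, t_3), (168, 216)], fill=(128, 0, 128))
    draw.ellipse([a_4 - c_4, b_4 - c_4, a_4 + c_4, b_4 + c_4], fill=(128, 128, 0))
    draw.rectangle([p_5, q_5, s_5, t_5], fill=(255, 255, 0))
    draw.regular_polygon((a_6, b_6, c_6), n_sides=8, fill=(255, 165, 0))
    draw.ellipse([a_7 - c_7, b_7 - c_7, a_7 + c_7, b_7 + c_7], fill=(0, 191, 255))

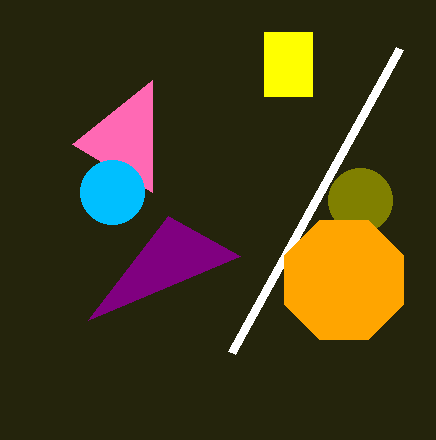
p_1 = 72
q_1 = 144
s_2 = 400
s_3 = 240
t_3 = 256
a_4 = 360
b_4 = 200
c_4 = 32
p_5 = 264
q_5 = 32
s_5 = 312
t_5 = 96
a_6 = 344
b_6 = 280
c_6 = 64
a_7 = 112
b_7 = 192
c_7 = 32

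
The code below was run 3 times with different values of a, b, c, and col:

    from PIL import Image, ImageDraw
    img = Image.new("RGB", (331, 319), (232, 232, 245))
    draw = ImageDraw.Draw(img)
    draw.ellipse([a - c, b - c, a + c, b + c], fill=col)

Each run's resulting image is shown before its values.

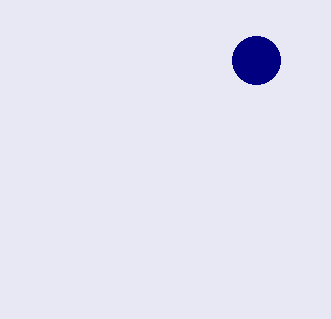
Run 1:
a = 256, b = 60, c = 24, col = 'navy'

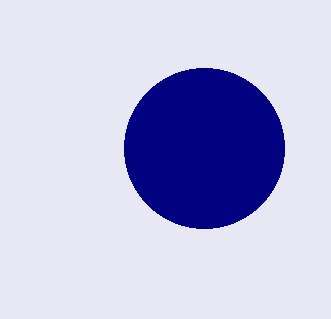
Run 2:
a = 204
b = 148
c = 80
col = 'navy'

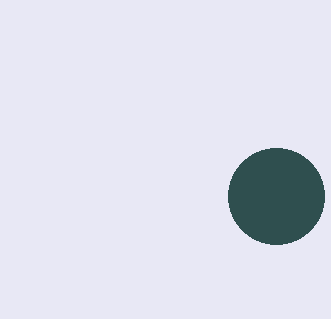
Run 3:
a = 276; b = 196; c = 48; col = 'darkslategray'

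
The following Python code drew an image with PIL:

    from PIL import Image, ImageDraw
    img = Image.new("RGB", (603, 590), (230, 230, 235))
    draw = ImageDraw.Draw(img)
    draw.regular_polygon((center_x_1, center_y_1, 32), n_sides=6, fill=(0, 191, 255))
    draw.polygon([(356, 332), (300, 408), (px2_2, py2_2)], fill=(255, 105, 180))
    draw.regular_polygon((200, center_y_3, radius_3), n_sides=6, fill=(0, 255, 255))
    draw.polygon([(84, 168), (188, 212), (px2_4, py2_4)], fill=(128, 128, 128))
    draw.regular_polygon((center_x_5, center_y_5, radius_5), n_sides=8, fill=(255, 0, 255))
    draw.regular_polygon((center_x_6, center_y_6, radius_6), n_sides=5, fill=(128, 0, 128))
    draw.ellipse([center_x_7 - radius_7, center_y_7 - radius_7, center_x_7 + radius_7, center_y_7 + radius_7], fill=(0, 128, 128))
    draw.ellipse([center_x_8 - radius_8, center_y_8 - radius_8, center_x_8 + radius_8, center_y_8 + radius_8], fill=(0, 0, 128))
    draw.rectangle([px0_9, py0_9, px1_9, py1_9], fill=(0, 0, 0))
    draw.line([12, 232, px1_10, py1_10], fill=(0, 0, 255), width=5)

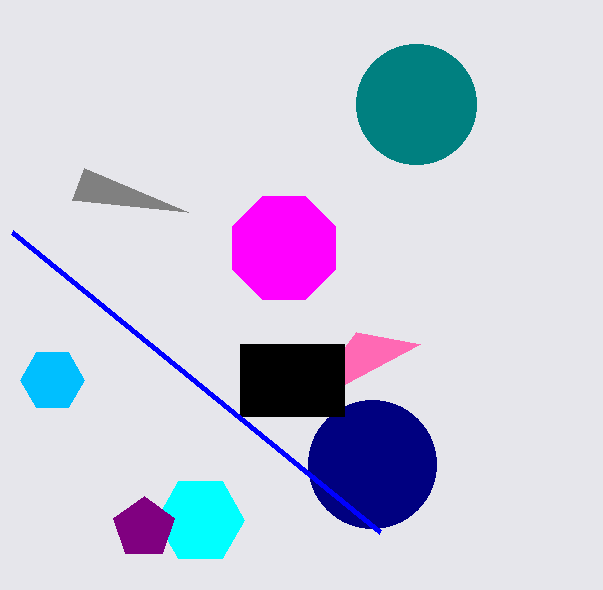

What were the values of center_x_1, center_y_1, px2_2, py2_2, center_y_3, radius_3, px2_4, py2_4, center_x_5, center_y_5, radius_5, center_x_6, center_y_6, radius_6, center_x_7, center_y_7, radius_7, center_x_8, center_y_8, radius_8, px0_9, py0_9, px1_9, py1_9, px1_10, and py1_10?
center_x_1 = 52; center_y_1 = 380; px2_2 = 420; py2_2 = 344; center_y_3 = 520; radius_3 = 44; px2_4 = 72; py2_4 = 200; center_x_5 = 284; center_y_5 = 248; radius_5 = 56; center_x_6 = 144; center_y_6 = 528; radius_6 = 32; center_x_7 = 416; center_y_7 = 104; radius_7 = 60; center_x_8 = 372; center_y_8 = 464; radius_8 = 64; px0_9 = 240; py0_9 = 344; px1_9 = 344; py1_9 = 416; px1_10 = 380; py1_10 = 532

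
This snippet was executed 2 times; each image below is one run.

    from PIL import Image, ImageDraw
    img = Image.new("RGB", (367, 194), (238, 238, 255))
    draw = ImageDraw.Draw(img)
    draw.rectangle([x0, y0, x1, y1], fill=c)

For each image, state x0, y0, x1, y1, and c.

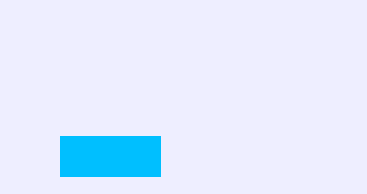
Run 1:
x0 = 60, y0 = 136, x1 = 160, y1 = 176, c = 'deepskyblue'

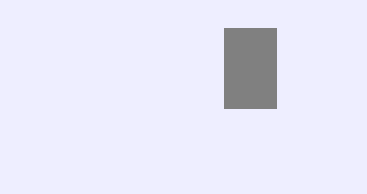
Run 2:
x0 = 224
y0 = 28
x1 = 276
y1 = 108
c = 'gray'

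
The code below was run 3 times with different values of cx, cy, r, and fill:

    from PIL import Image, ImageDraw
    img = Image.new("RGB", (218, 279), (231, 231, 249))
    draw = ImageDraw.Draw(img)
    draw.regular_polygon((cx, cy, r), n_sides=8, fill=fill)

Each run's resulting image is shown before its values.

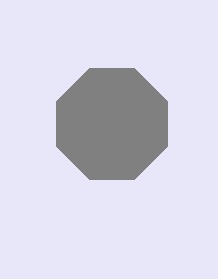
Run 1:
cx = 112; cy = 124; r = 60; fill = 'gray'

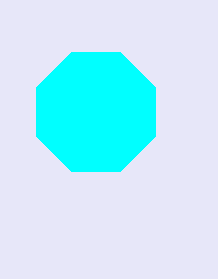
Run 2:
cx = 96; cy = 112; r = 64; fill = 'cyan'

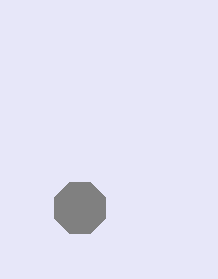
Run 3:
cx = 80, cy = 208, r = 28, fill = 'gray'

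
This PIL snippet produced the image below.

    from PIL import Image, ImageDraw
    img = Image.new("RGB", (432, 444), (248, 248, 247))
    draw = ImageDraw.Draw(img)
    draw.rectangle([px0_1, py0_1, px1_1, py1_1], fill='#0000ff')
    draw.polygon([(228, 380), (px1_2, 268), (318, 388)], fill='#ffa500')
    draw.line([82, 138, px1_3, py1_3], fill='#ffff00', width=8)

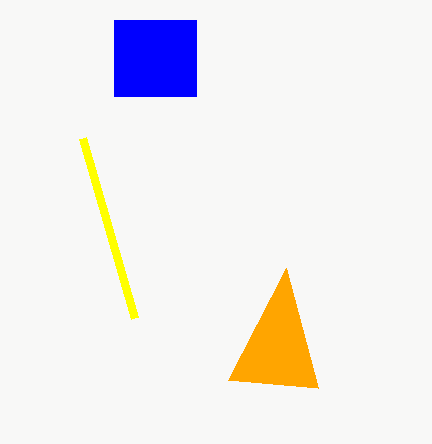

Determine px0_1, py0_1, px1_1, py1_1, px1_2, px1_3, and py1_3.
px0_1 = 114, py0_1 = 20, px1_1 = 196, py1_1 = 96, px1_2 = 286, px1_3 = 134, py1_3 = 318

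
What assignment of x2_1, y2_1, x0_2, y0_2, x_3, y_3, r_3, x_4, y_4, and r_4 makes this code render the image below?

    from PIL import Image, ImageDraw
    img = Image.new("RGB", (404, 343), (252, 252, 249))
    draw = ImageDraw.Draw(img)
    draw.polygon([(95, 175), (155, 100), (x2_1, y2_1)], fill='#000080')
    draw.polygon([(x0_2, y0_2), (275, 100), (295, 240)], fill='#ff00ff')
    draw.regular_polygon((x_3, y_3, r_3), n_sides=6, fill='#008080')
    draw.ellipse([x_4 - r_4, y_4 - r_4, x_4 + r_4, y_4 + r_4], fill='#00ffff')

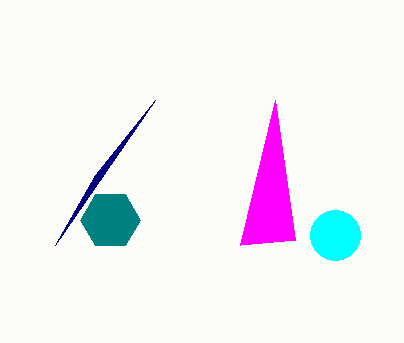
x2_1 = 55
y2_1 = 245
x0_2 = 240
y0_2 = 245
x_3 = 110
y_3 = 220
r_3 = 30
x_4 = 335
y_4 = 235
r_4 = 25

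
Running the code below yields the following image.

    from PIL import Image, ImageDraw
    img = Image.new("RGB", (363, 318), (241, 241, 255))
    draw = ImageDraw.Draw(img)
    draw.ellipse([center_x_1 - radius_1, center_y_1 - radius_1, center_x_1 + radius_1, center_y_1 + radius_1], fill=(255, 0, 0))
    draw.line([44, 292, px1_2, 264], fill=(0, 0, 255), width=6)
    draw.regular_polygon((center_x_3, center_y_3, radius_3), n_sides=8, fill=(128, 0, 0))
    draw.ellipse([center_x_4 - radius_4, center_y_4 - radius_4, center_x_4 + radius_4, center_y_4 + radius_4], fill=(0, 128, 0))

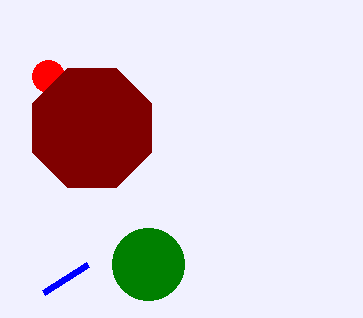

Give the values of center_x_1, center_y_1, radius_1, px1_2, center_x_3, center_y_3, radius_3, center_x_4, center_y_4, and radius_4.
center_x_1 = 48, center_y_1 = 76, radius_1 = 16, px1_2 = 88, center_x_3 = 92, center_y_3 = 128, radius_3 = 64, center_x_4 = 148, center_y_4 = 264, radius_4 = 36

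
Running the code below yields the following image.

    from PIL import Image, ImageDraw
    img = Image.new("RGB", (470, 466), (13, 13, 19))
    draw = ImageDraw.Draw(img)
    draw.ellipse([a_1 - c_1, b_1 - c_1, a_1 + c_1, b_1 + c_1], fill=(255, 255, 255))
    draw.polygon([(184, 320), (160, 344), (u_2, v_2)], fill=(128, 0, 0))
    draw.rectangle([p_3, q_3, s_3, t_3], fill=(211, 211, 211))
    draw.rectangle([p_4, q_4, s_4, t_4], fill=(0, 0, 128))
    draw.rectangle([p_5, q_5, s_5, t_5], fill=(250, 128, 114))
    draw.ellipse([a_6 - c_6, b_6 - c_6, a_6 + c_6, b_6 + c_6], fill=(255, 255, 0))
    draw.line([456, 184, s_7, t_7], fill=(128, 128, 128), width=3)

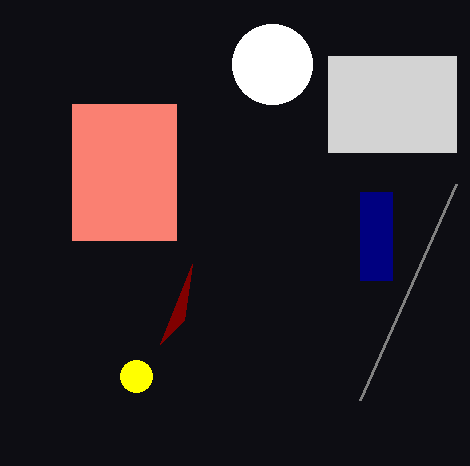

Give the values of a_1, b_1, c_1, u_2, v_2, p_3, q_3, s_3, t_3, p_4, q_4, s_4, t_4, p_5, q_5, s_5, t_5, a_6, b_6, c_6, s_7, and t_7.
a_1 = 272; b_1 = 64; c_1 = 40; u_2 = 192; v_2 = 264; p_3 = 328; q_3 = 56; s_3 = 456; t_3 = 152; p_4 = 360; q_4 = 192; s_4 = 392; t_4 = 280; p_5 = 72; q_5 = 104; s_5 = 176; t_5 = 240; a_6 = 136; b_6 = 376; c_6 = 16; s_7 = 360; t_7 = 400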